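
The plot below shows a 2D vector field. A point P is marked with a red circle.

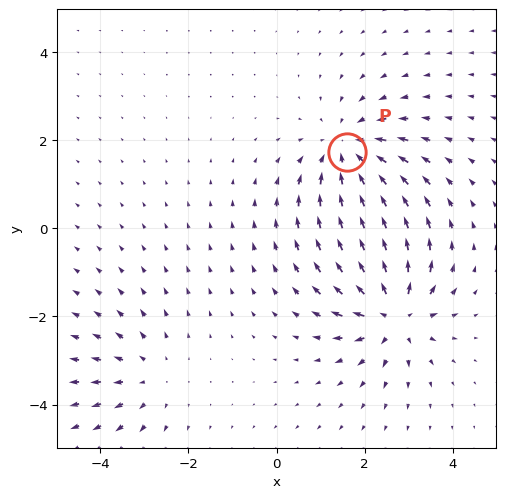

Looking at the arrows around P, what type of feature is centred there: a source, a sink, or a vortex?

sink

At P (1.6, 1.7) the arrows converge inward. Divergence about -4, curl ≈0 — negative divergence with near-zero curl is a sink.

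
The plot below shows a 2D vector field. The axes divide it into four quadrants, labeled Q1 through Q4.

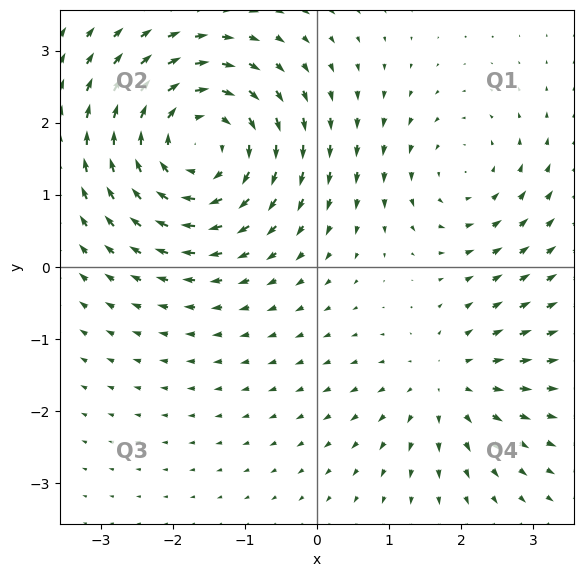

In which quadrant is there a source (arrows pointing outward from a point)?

The source sits at approximately (1.8, -1.6), which lies in quadrant Q4. The divergence there is about +3, positive as expected for a source.

Q4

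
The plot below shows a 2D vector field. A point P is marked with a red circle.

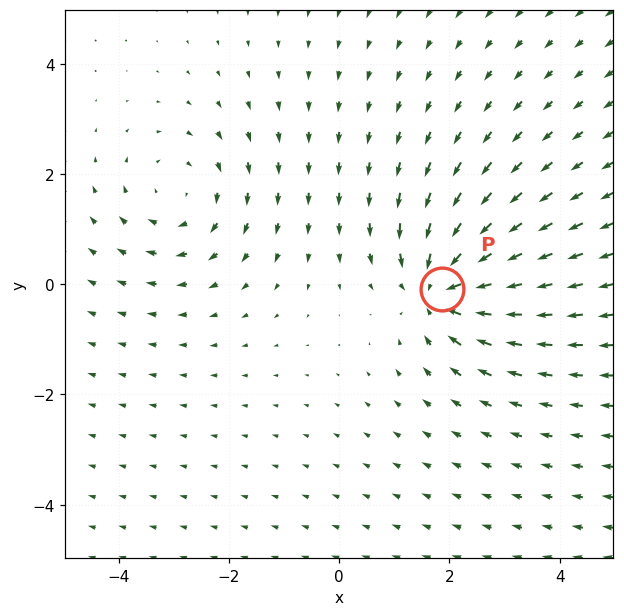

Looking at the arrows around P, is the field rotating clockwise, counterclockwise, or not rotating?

Near P at (1.9, -0.1) the arrows show no circulation. The curl there is ≈0.

not rotating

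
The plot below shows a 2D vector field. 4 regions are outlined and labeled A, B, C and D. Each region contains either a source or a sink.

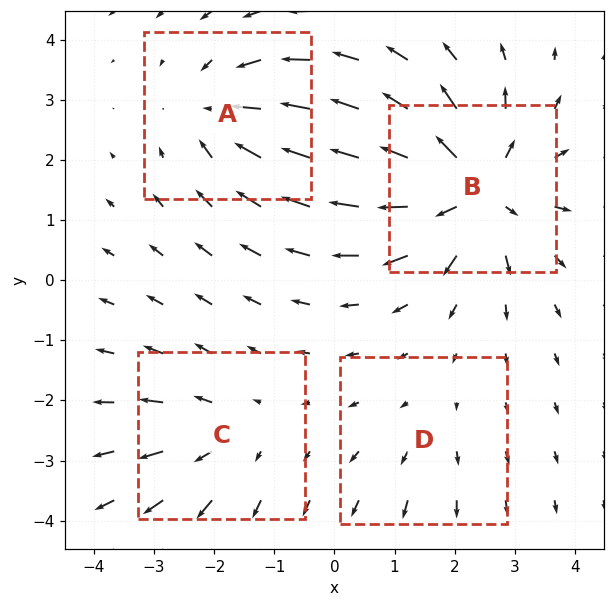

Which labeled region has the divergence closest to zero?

D

Divergence at each region's feature centre — A: about -4, B: about +7, C: about +3, D: about +2. Region D is closest to zero.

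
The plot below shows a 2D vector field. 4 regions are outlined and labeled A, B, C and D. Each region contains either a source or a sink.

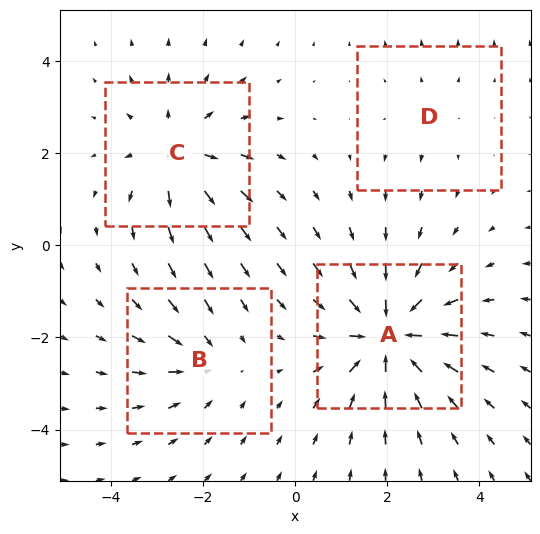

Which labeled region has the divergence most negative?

A

Divergence at each region's feature centre — A: about -7, B: about -3, C: about +5, D: about +2. Region A is most negative.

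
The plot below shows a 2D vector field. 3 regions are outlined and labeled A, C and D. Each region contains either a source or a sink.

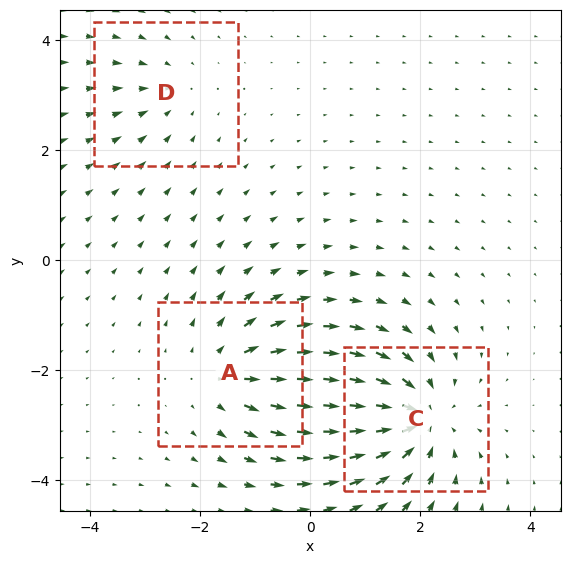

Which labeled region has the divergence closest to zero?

Divergence at each region's feature centre — A: about +3, C: about -5, D: about -2. Region D is closest to zero.

D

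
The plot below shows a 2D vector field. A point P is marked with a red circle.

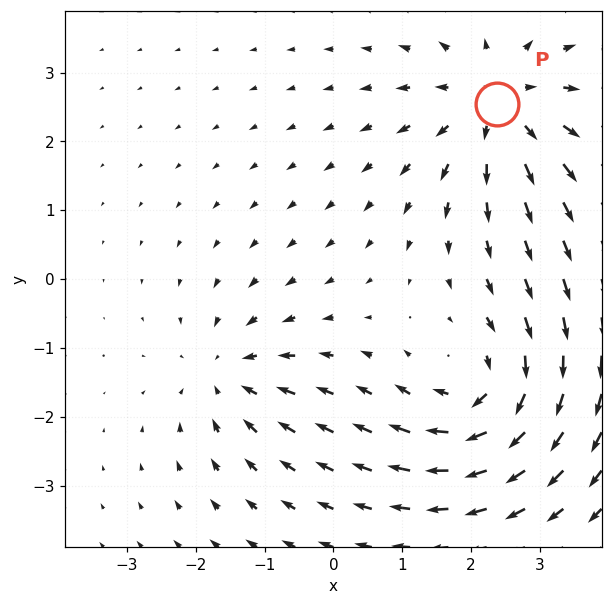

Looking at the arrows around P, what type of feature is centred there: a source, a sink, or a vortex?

At P (2.4, 2.5) the arrows spread outward. Divergence about +5, curl ≈0 — positive divergence with near-zero curl is a source.

source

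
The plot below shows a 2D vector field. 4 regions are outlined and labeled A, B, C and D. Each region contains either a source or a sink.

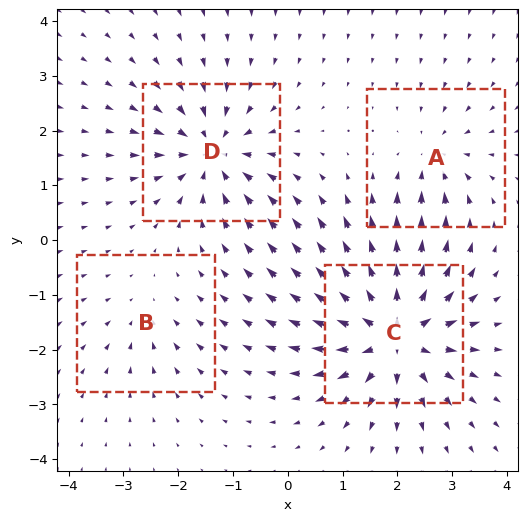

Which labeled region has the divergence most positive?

Divergence at each region's feature centre — A: about -4, B: about -2, C: about +8, D: about -6. Region C is most positive.

C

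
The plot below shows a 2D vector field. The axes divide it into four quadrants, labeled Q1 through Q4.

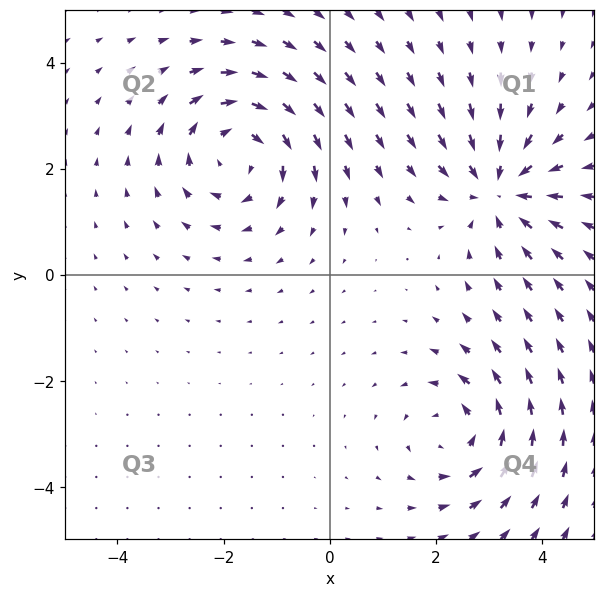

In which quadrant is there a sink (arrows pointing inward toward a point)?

The sink sits at approximately (3.2, 1.6), which lies in quadrant Q1. The divergence there is about -4, negative as expected for a sink.

Q1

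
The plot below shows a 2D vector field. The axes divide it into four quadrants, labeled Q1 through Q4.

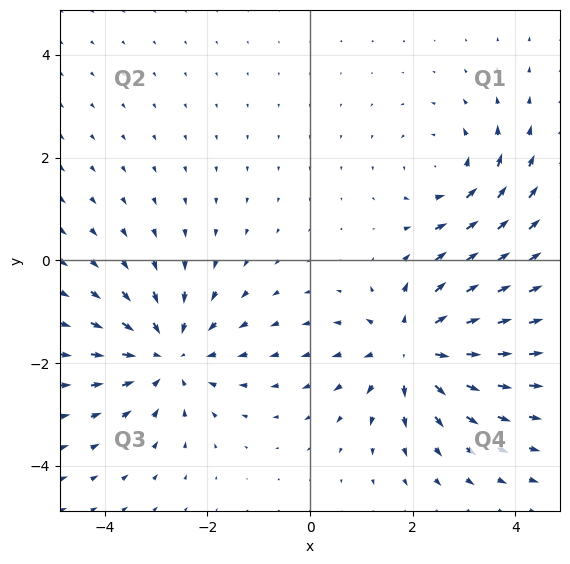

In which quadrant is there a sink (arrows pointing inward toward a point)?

The sink sits at approximately (-2.8, -1.9), which lies in quadrant Q3. The divergence there is about -4, negative as expected for a sink.

Q3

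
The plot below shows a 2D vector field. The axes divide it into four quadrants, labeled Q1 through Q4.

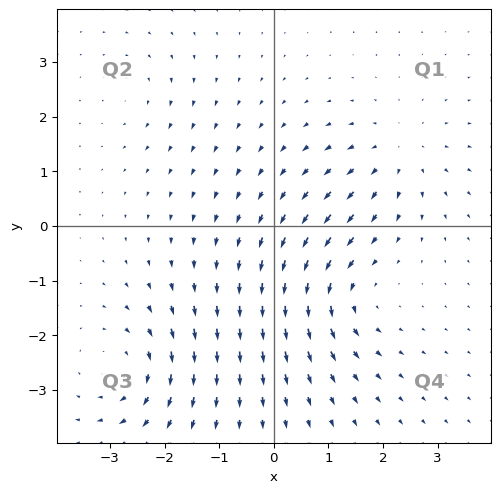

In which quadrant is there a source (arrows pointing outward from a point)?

Q1

The source sits at approximately (2.3, 1.3), which lies in quadrant Q1. The divergence there is about +4, positive as expected for a source.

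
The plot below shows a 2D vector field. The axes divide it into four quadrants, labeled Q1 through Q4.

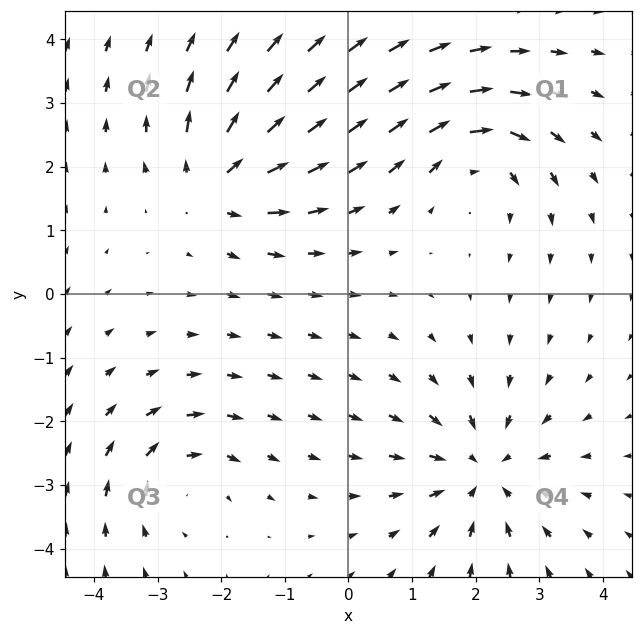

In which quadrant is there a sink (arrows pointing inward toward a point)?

Q4

The sink sits at approximately (2.1, -2.8), which lies in quadrant Q4. The divergence there is about -5, negative as expected for a sink.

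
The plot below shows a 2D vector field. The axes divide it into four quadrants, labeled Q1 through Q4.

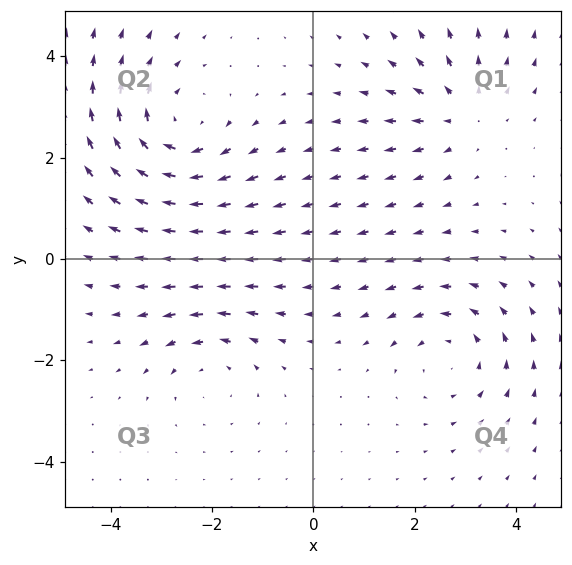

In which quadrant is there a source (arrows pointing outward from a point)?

Q1

The source sits at approximately (2.9, 2.9), which lies in quadrant Q1. The divergence there is about +3, positive as expected for a source.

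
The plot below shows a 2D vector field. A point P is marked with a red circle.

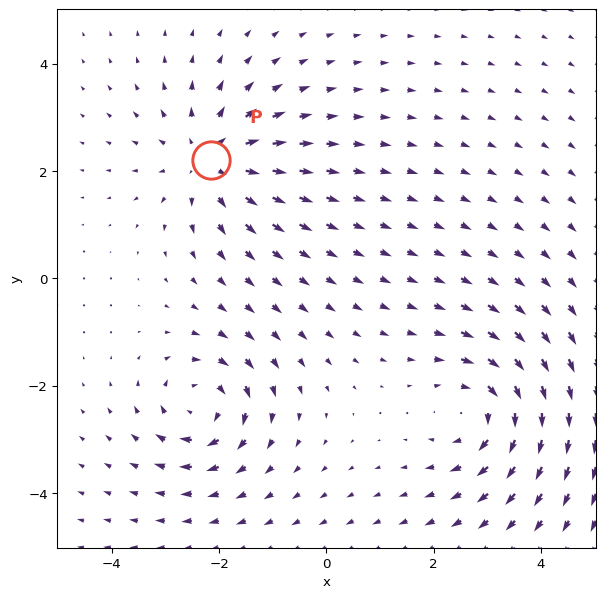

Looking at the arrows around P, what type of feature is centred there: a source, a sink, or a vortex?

At P (-2.1, 2.2) the arrows spread outward. Divergence about +4, curl ≈0 — positive divergence with near-zero curl is a source.

source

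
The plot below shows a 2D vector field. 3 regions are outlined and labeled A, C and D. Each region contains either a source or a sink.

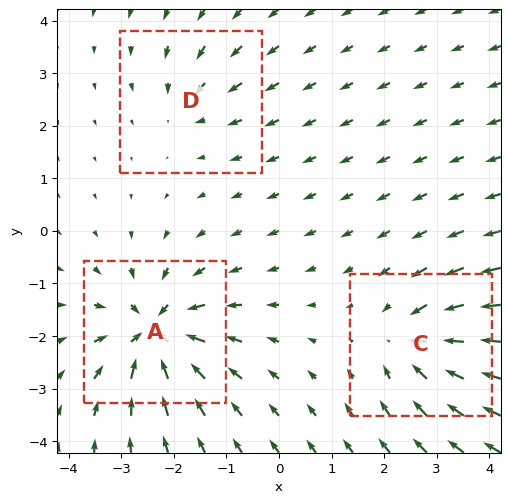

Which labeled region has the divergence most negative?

Divergence at each region's feature centre — A: about -6, C: about -4, D: about -2. Region A is most negative.

A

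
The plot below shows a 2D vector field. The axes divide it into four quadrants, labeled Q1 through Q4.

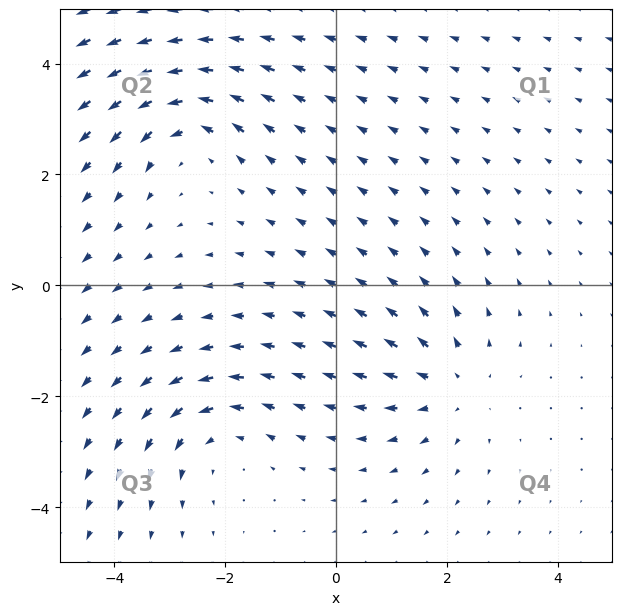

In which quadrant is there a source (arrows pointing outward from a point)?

Q4

The source sits at approximately (2.1, -1.8), which lies in quadrant Q4. The divergence there is about +3, positive as expected for a source.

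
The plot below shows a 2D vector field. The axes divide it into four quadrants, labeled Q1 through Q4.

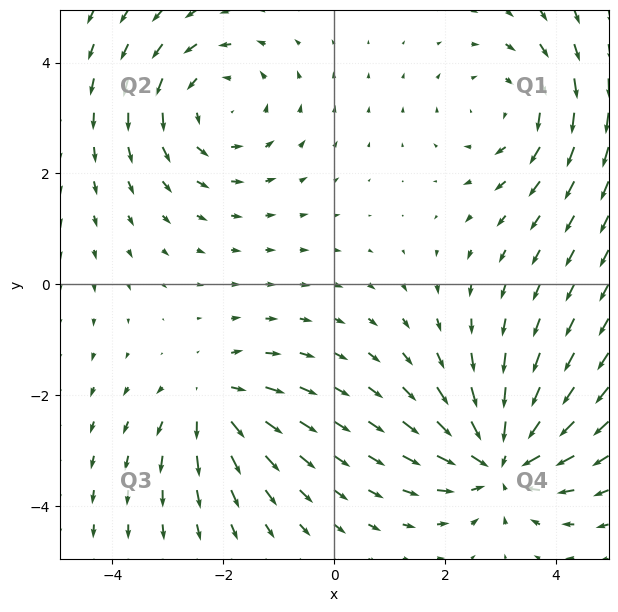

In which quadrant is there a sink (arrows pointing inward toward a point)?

The sink sits at approximately (3.0, -3.2), which lies in quadrant Q4. The divergence there is about -5, negative as expected for a sink.

Q4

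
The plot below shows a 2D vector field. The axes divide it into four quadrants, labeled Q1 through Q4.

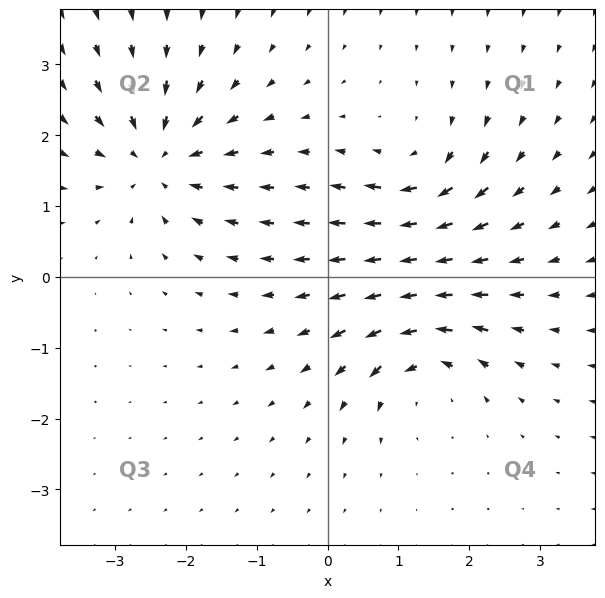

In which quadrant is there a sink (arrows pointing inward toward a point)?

The sink sits at approximately (-2.4, 1.7), which lies in quadrant Q2. The divergence there is about -6, negative as expected for a sink.

Q2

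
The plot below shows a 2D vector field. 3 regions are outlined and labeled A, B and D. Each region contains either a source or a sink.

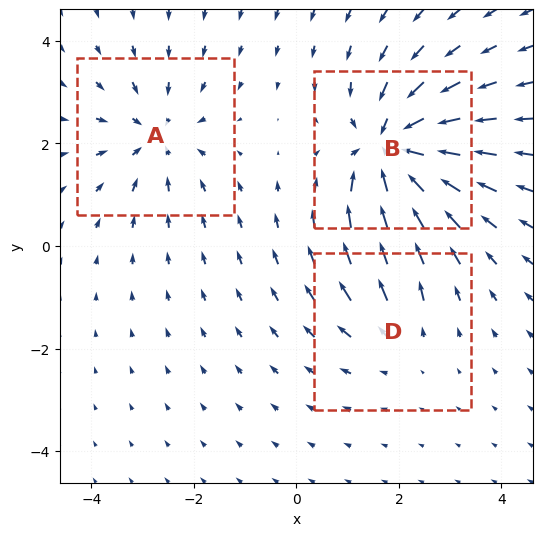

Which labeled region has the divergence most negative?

Divergence at each region's feature centre — A: about -3, B: about -5, D: about +2. Region B is most negative.

B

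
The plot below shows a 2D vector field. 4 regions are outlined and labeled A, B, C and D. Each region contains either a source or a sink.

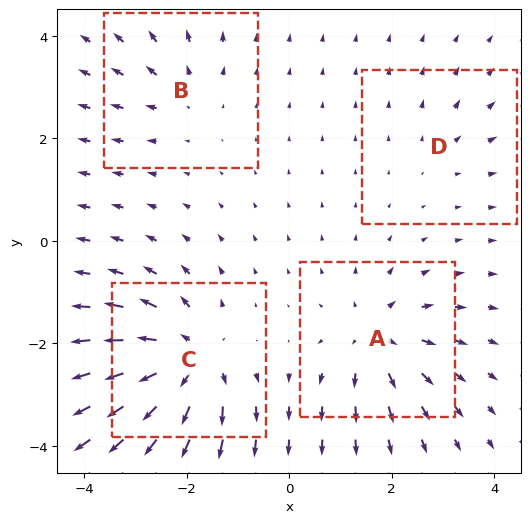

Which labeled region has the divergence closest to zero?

Divergence at each region's feature centre — A: about +5, B: about +3, C: about +7, D: about +2. Region D is closest to zero.

D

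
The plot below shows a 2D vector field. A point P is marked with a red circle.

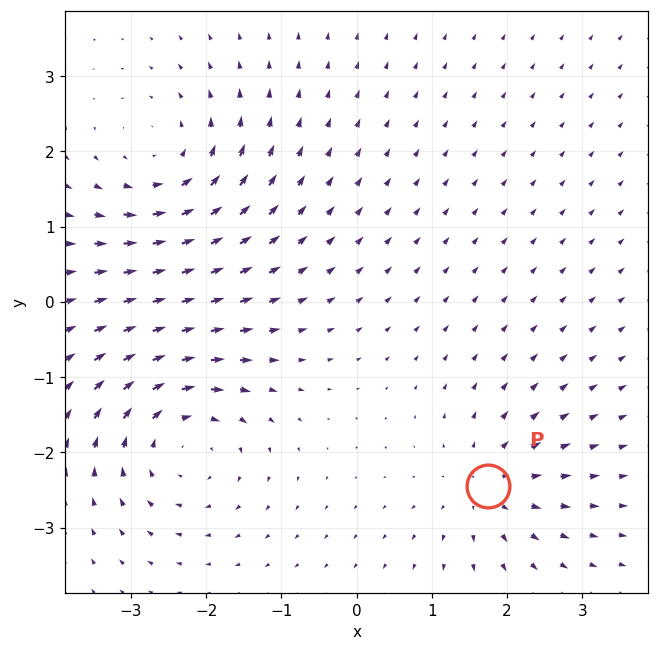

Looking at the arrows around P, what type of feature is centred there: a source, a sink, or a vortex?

source

At P (1.7, -2.4) the arrows spread outward. Divergence about +4, curl ≈0 — positive divergence with near-zero curl is a source.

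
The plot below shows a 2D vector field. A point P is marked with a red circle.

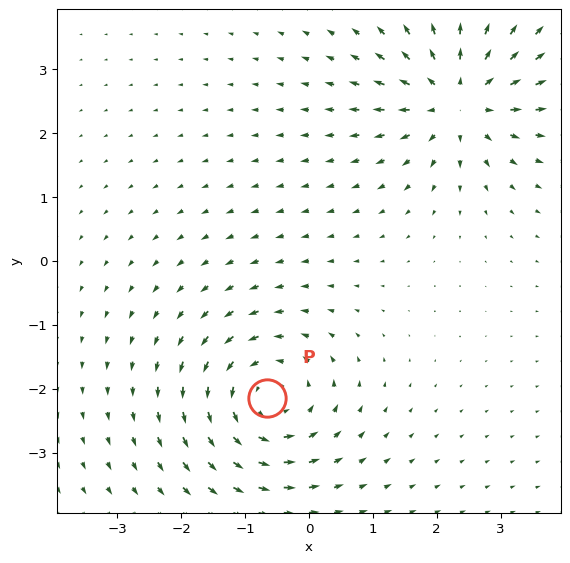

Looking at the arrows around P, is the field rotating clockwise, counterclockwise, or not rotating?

counterclockwise

Near P at (-0.7, -2.1) the arrows circulate counterclockwise. The curl (z-component) there is about +5; positive curl means counterclockwise rotation.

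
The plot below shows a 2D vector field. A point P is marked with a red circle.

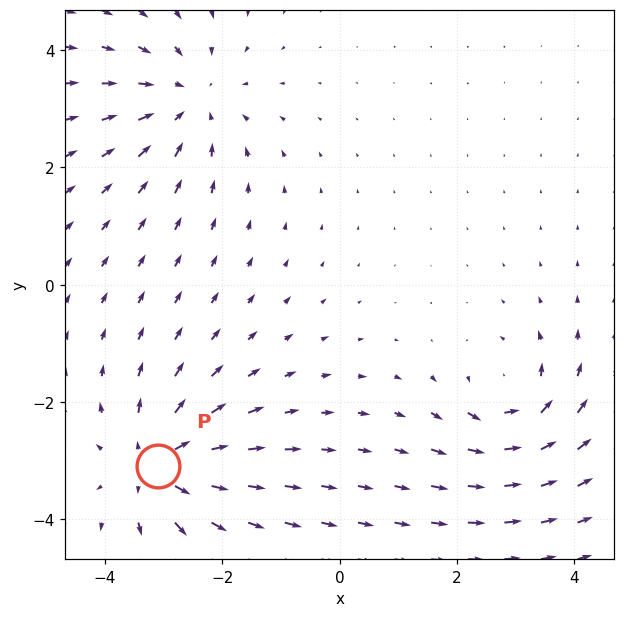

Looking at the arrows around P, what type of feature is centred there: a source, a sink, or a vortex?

source

At P (-3.1, -3.1) the arrows spread outward. Divergence about +5, curl ≈0 — positive divergence with near-zero curl is a source.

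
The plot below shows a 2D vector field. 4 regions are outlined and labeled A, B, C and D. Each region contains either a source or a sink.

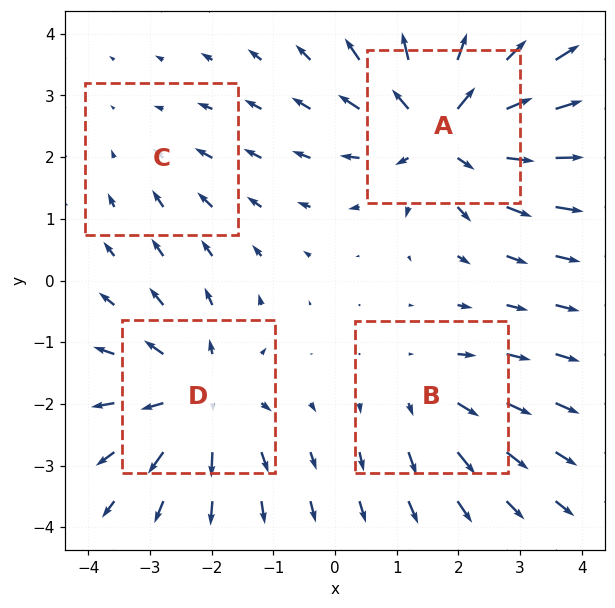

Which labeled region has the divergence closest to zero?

Divergence at each region's feature centre — A: about +7, B: about +3, C: about -2, D: about +5. Region C is closest to zero.

C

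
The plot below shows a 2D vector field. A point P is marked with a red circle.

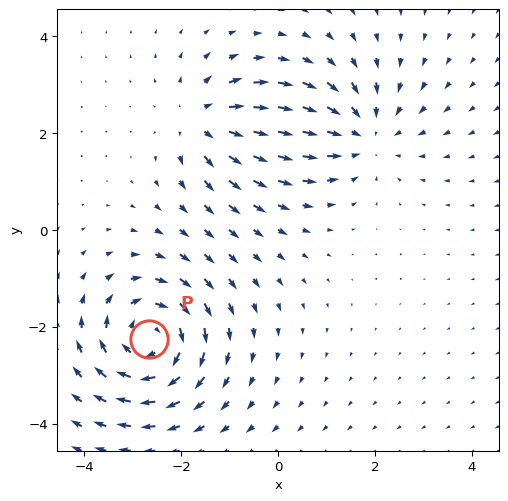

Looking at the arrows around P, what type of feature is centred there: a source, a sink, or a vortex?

vortex

At P (-2.7, -2.3) the arrows circulate clockwise. Divergence ≈0, curl about -5 — near-zero divergence with nonzero curl is a vortex.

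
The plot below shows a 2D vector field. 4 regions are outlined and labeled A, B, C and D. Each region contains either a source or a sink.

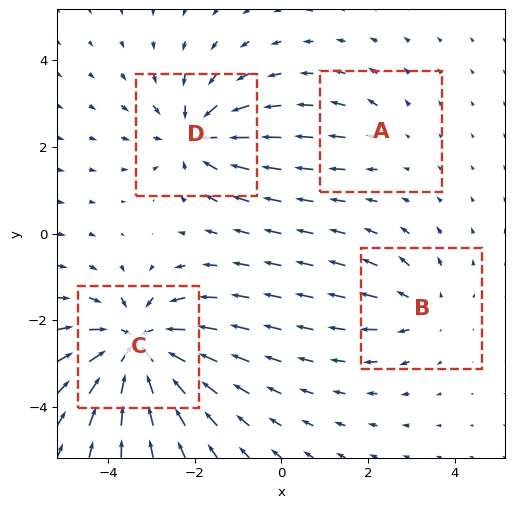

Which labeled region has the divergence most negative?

Divergence at each region's feature centre — A: about +2, B: about +3, C: about -8, D: about -5. Region C is most negative.

C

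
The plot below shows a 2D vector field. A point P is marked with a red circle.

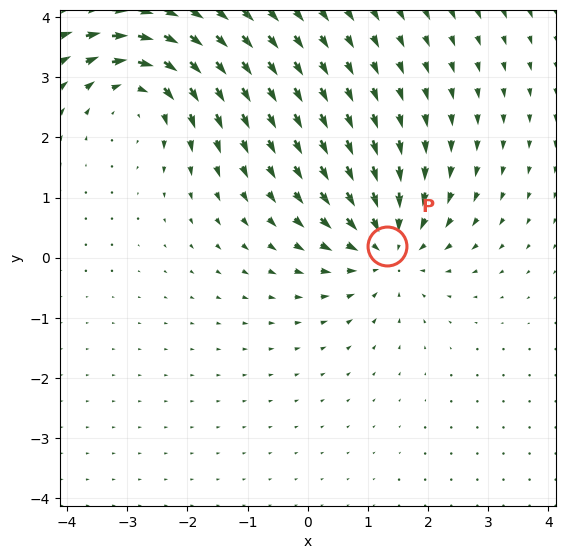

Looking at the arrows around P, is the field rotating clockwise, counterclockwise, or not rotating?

Near P at (1.3, 0.2) the arrows show no circulation. The curl there is ≈0.

not rotating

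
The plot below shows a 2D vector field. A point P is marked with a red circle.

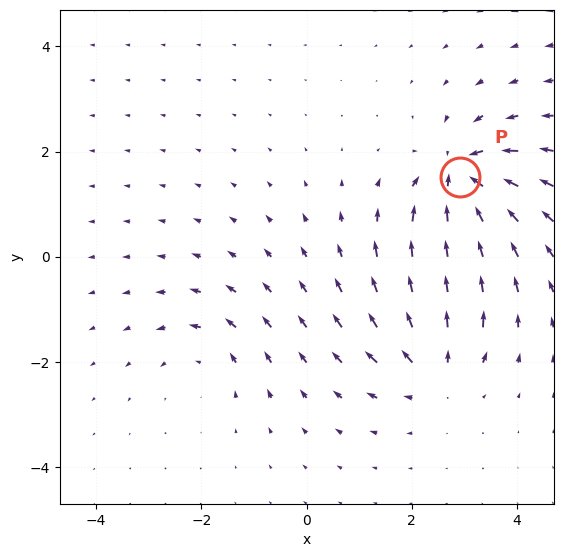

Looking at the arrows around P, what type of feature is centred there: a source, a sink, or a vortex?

sink

At P (2.9, 1.5) the arrows converge inward. Divergence about -7, curl ≈0 — negative divergence with near-zero curl is a sink.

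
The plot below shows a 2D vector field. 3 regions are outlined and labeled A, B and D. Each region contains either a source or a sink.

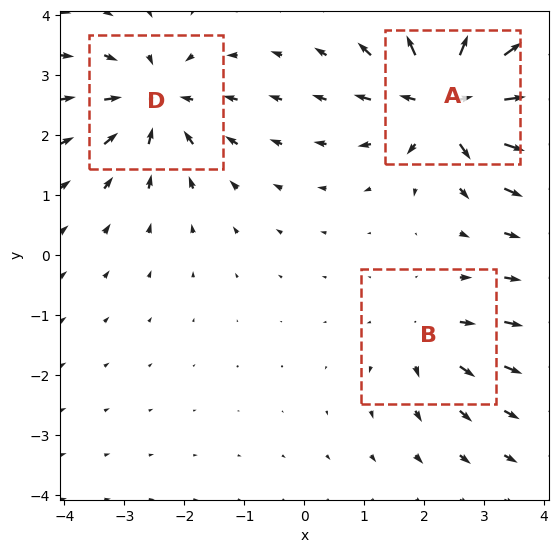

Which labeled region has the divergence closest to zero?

B

Divergence at each region's feature centre — A: about +6, B: about +2, D: about -4. Region B is closest to zero.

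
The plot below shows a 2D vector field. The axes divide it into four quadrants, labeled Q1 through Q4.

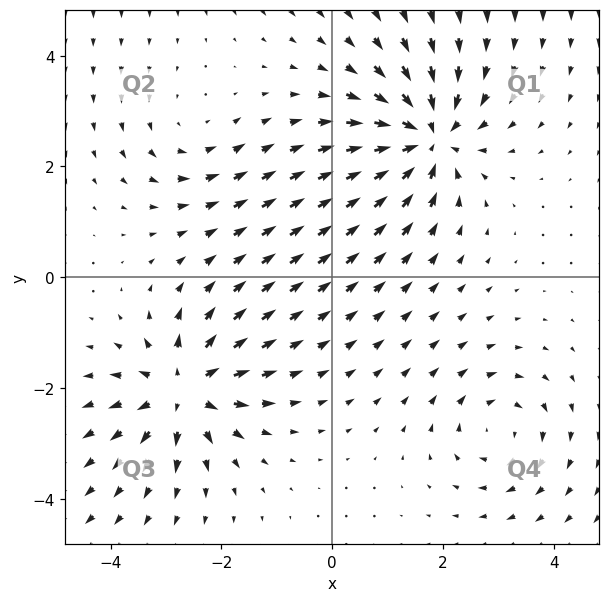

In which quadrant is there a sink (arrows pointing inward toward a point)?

The sink sits at approximately (1.7, 2.5), which lies in quadrant Q1. The divergence there is about -6, negative as expected for a sink.

Q1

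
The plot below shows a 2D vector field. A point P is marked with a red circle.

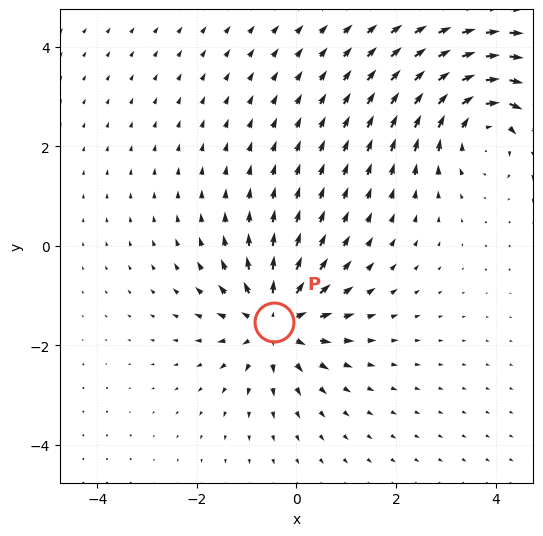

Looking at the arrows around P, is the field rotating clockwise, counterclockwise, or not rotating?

not rotating

Near P at (-0.4, -1.5) the arrows show no circulation. The curl there is ≈0.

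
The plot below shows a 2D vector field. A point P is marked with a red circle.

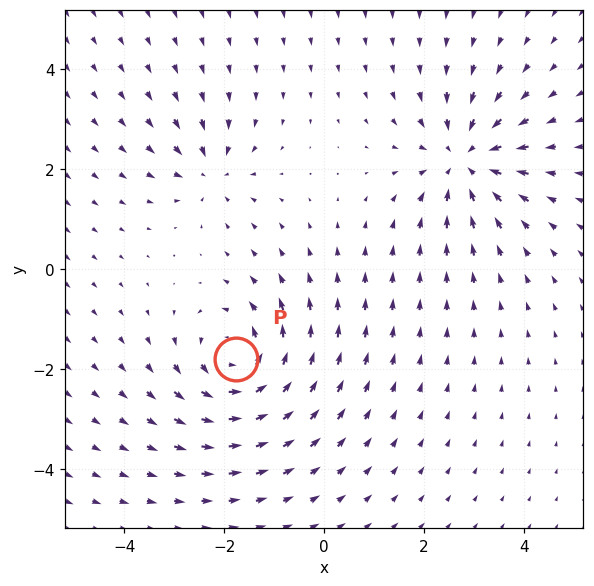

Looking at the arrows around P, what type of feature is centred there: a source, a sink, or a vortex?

vortex

At P (-1.8, -1.8) the arrows circulate counterclockwise. Divergence ≈0, curl about +5 — near-zero divergence with nonzero curl is a vortex.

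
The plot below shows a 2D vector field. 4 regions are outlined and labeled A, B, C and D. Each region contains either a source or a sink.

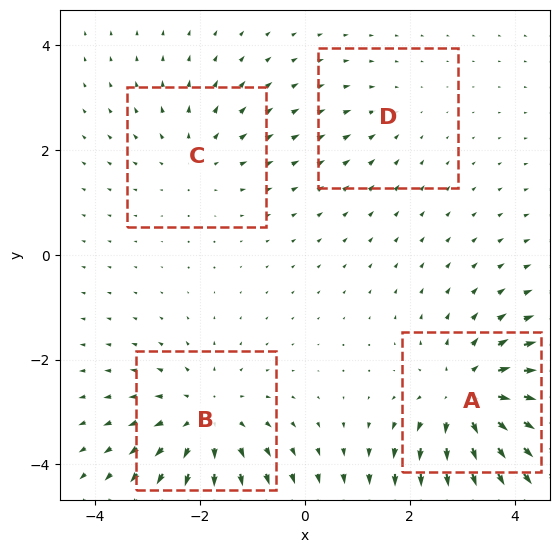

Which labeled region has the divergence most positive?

A

Divergence at each region's feature centre — A: about +6, B: about +4, C: about +3, D: about -2. Region A is most positive.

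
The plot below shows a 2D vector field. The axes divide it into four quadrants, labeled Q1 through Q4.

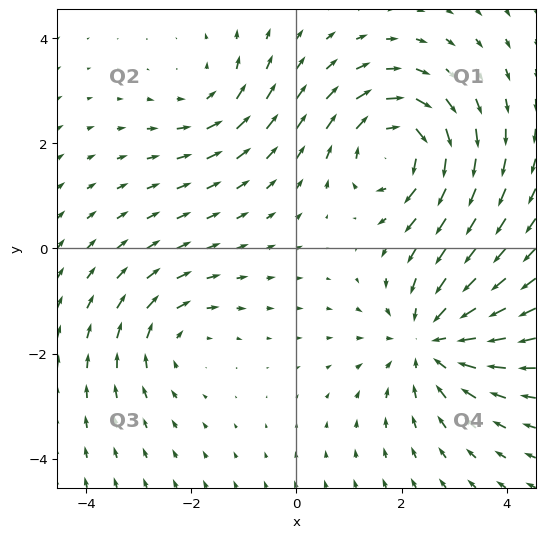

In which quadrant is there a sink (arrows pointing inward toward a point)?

The sink sits at approximately (2.6, -1.7), which lies in quadrant Q4. The divergence there is about -4, negative as expected for a sink.

Q4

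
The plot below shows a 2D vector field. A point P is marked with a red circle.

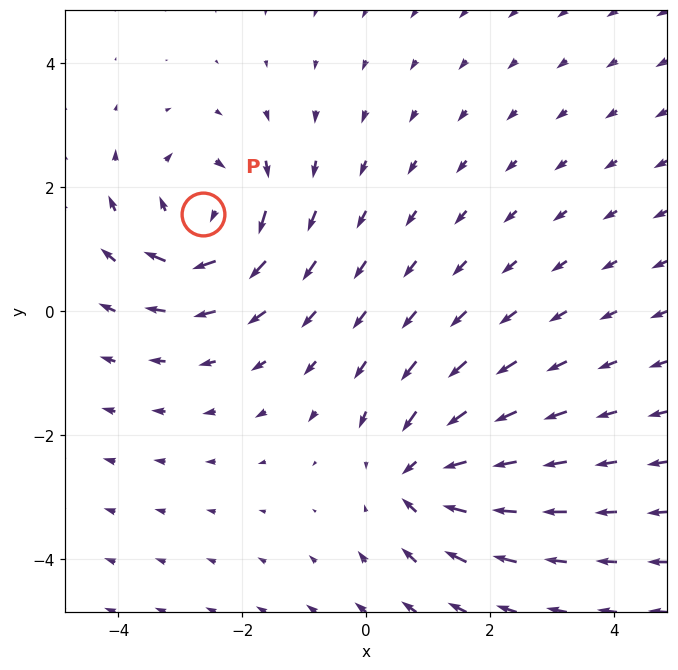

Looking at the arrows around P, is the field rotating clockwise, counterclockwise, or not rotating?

clockwise

Near P at (-2.6, 1.6) the arrows circulate clockwise. The curl (z-component) there is about -5; negative curl means clockwise rotation.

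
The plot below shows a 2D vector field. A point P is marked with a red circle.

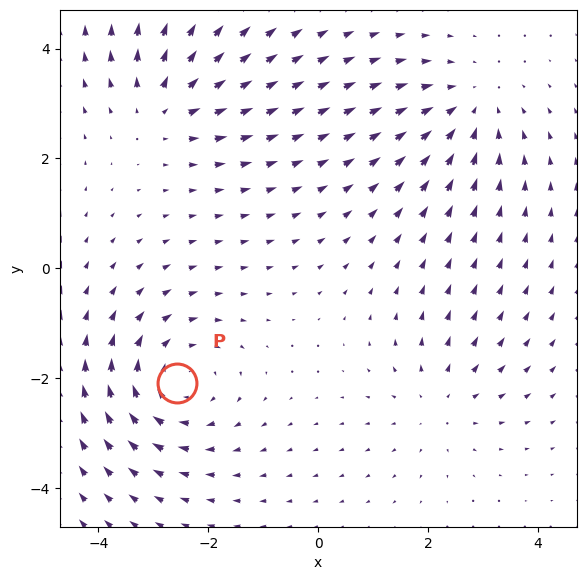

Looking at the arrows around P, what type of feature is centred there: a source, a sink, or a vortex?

At P (-2.6, -2.1) the arrows circulate clockwise. Divergence ≈0, curl about -4 — near-zero divergence with nonzero curl is a vortex.

vortex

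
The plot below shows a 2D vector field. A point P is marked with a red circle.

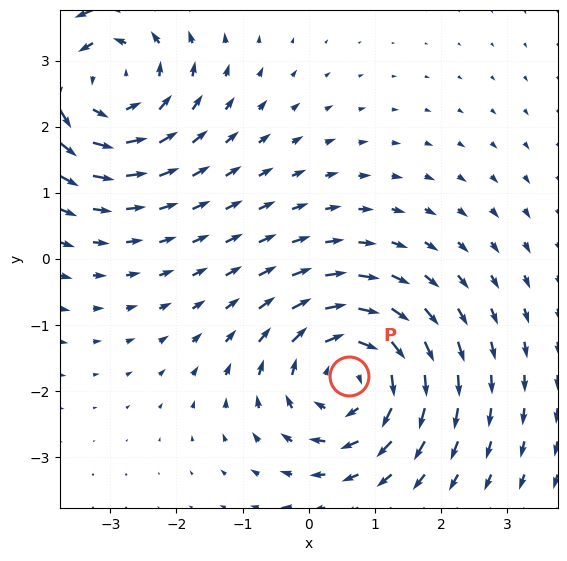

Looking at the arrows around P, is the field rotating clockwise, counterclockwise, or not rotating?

Near P at (0.6, -1.8) the arrows circulate clockwise. The curl (z-component) there is about -5; negative curl means clockwise rotation.

clockwise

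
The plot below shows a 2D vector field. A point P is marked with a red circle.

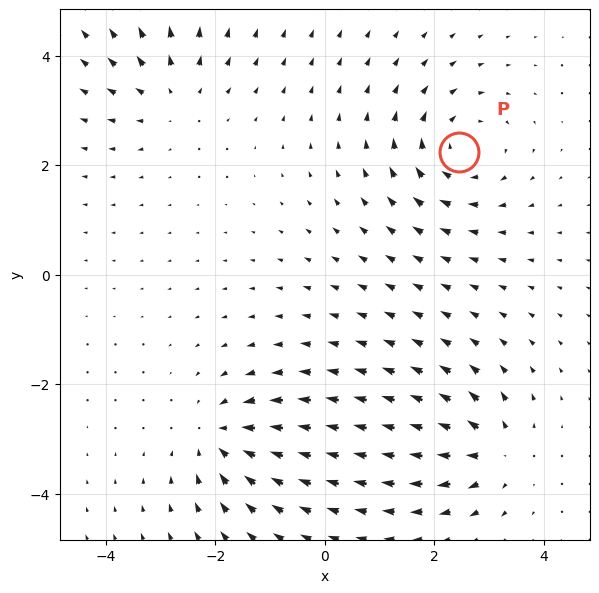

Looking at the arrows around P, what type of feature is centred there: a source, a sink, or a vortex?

At P (2.5, 2.2) the arrows circulate clockwise. Divergence ≈0, curl about -5 — near-zero divergence with nonzero curl is a vortex.

vortex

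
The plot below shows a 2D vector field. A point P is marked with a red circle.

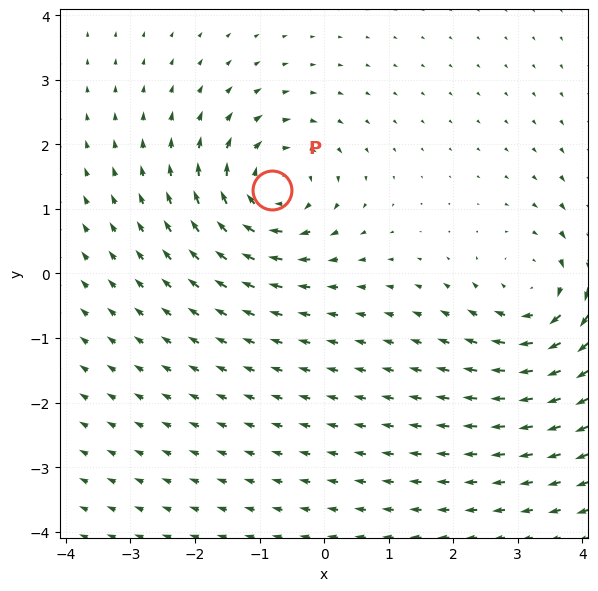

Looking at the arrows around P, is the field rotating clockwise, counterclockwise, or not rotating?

clockwise

Near P at (-0.8, 1.3) the arrows circulate clockwise. The curl (z-component) there is about -4; negative curl means clockwise rotation.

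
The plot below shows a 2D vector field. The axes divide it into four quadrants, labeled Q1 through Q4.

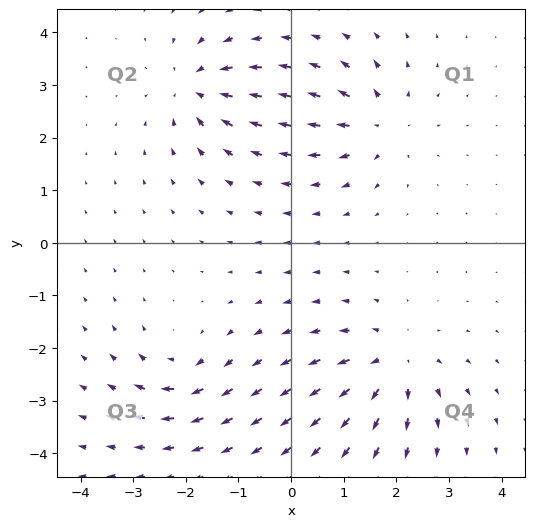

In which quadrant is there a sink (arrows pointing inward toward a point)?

The sink sits at approximately (-1.8, 2.9), which lies in quadrant Q2. The divergence there is about -5, negative as expected for a sink.

Q2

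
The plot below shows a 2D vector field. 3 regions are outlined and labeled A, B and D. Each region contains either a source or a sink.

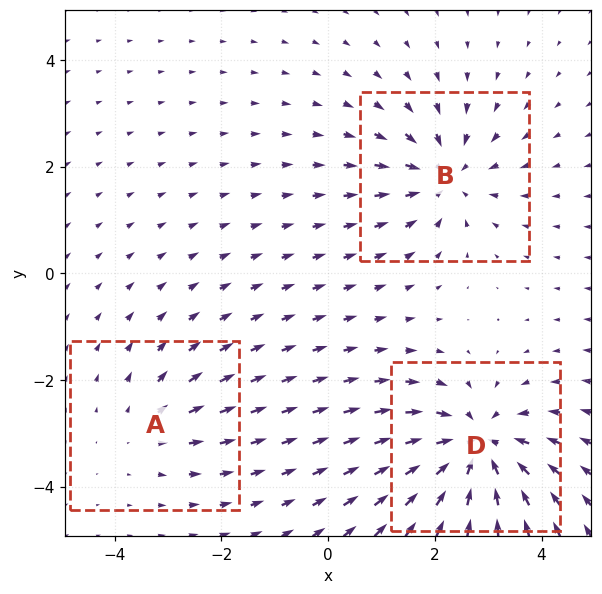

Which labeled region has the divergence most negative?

D

Divergence at each region's feature centre — A: about +2, B: about -3, D: about -5. Region D is most negative.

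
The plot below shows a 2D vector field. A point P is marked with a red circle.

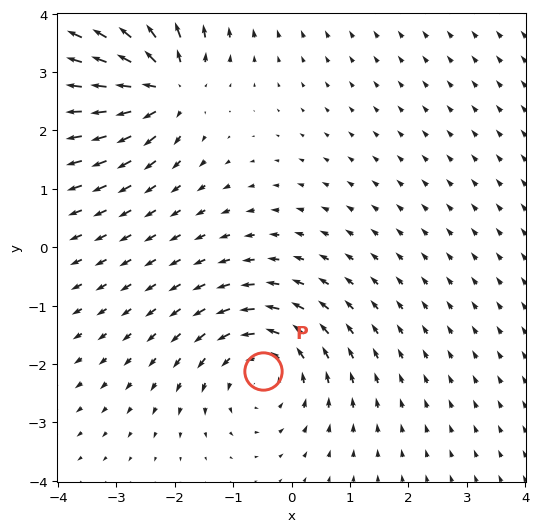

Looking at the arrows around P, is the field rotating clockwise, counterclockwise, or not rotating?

counterclockwise

Near P at (-0.5, -2.1) the arrows circulate counterclockwise. The curl (z-component) there is about +3; positive curl means counterclockwise rotation.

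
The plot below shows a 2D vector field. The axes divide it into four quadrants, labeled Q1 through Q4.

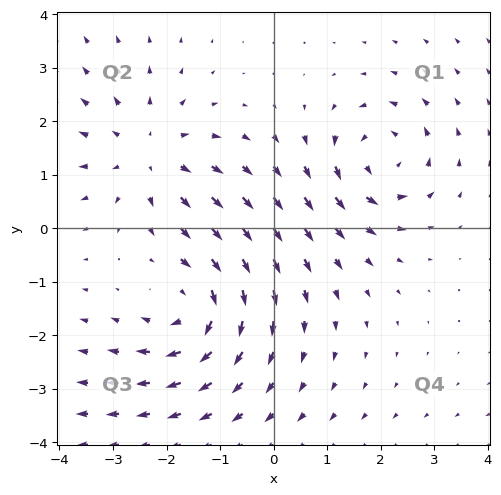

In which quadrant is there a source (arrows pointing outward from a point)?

The source sits at approximately (-2.3, 1.4), which lies in quadrant Q2. The divergence there is about +4, positive as expected for a source.

Q2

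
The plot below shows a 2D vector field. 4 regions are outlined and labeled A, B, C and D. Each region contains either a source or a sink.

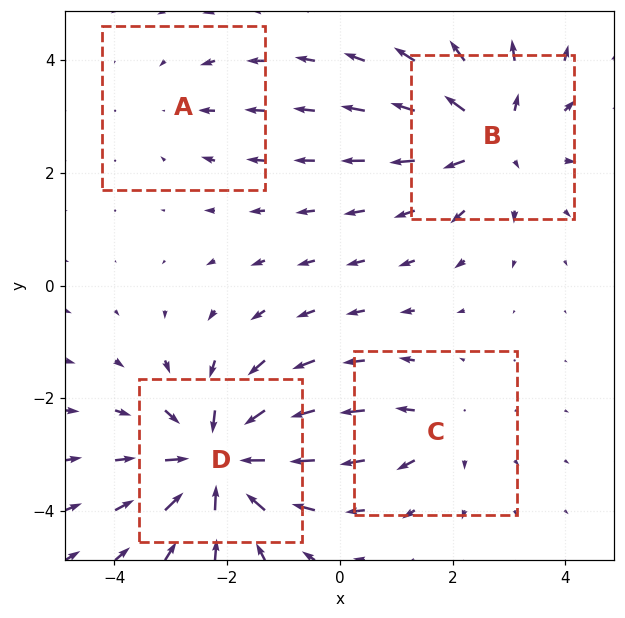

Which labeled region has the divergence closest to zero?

A

Divergence at each region's feature centre — A: about -2, B: about +5, C: about +3, D: about -6. Region A is closest to zero.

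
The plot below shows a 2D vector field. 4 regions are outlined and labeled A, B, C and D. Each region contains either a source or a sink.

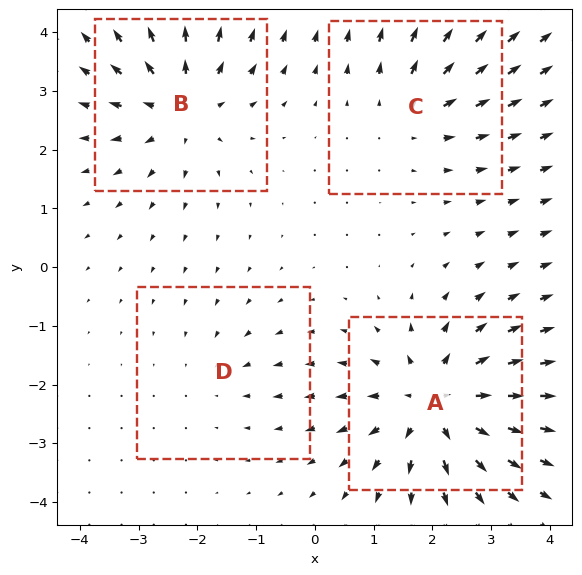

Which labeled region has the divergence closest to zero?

Divergence at each region's feature centre — A: about +6, B: about +5, C: about +4, D: about -2. Region D is closest to zero.

D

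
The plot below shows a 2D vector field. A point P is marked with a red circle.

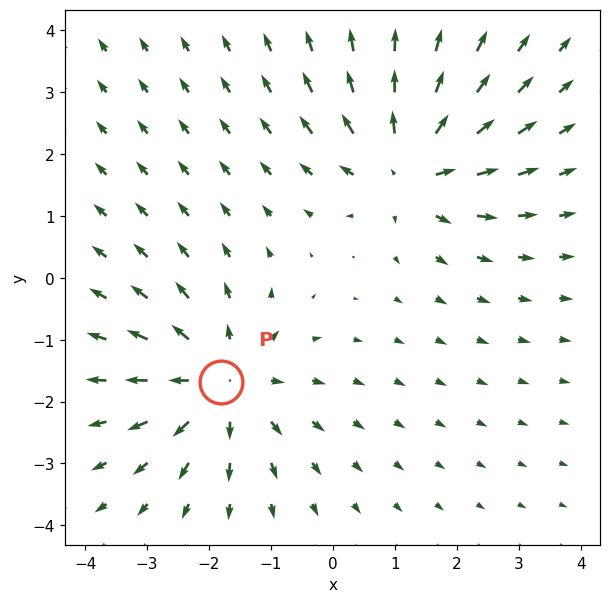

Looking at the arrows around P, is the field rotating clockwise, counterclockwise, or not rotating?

not rotating

Near P at (-1.8, -1.7) the arrows show no circulation. The curl there is ≈0.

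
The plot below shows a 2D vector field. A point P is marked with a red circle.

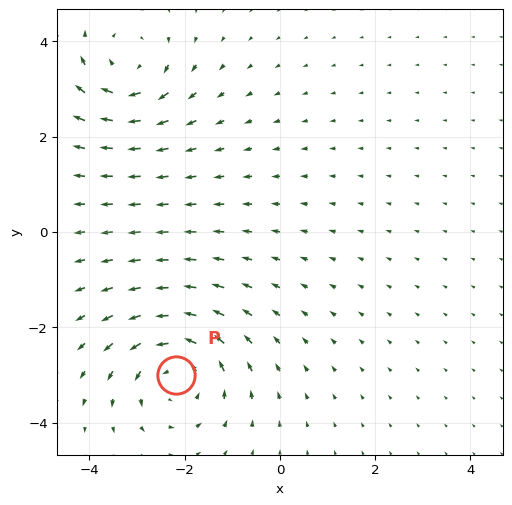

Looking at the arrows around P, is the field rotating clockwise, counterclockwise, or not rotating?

Near P at (-2.2, -3.0) the arrows circulate counterclockwise. The curl (z-component) there is about +4; positive curl means counterclockwise rotation.

counterclockwise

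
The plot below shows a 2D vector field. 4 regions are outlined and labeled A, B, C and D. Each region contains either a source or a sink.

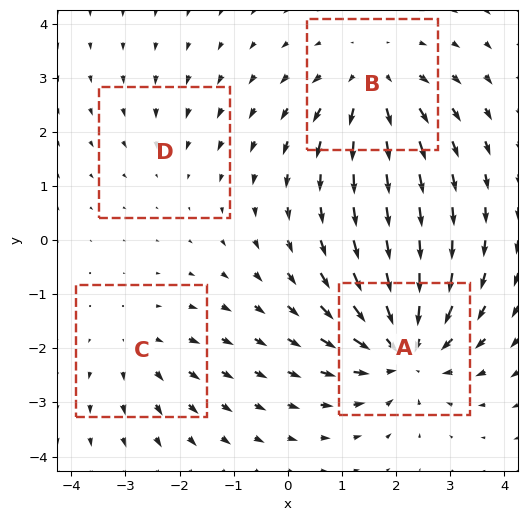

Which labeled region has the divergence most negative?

Divergence at each region's feature centre — A: about -7, B: about +5, C: about +3, D: about -2. Region A is most negative.

A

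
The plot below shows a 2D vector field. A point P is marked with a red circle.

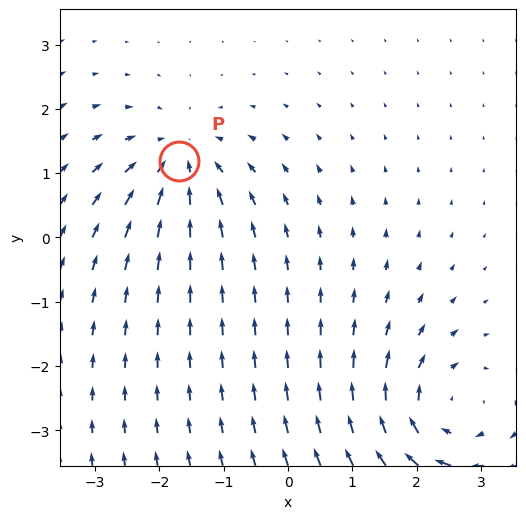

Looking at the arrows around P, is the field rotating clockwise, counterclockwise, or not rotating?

Near P at (-1.7, 1.2) the arrows show no circulation. The curl there is ≈0.

not rotating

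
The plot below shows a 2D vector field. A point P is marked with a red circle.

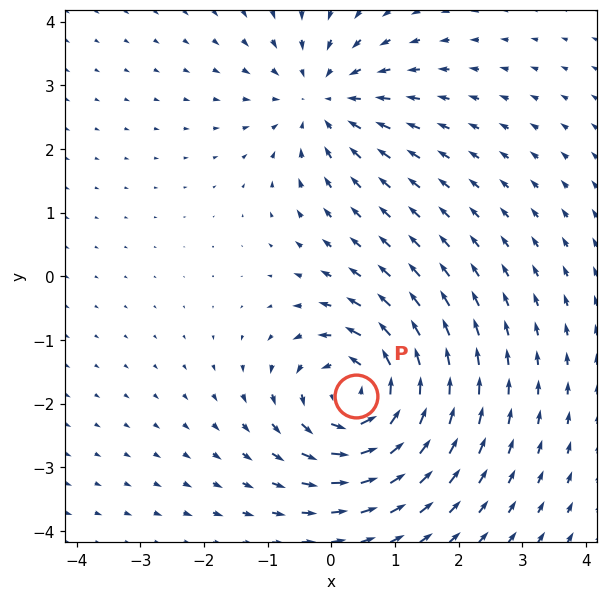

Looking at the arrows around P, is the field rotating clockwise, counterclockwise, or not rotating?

Near P at (0.4, -1.9) the arrows circulate counterclockwise. The curl (z-component) there is about +6; positive curl means counterclockwise rotation.

counterclockwise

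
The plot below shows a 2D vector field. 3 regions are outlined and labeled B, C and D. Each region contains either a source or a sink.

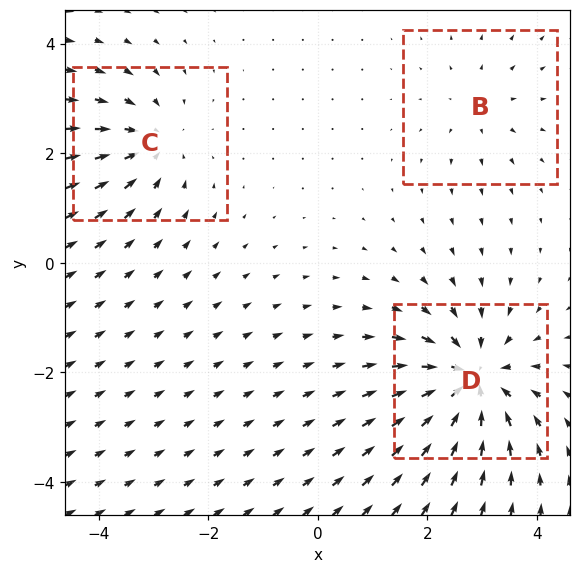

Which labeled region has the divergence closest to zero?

B

Divergence at each region's feature centre — B: about +2, C: about -3, D: about -6. Region B is closest to zero.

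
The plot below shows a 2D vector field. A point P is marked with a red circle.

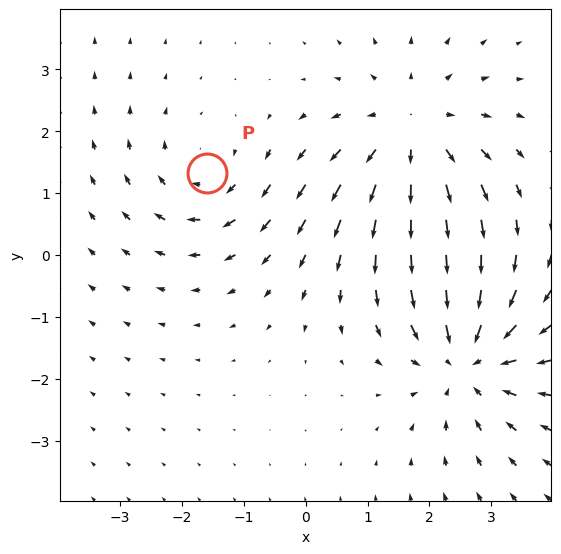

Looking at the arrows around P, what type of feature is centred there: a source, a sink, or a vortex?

At P (-1.6, 1.3) the arrows circulate clockwise. Divergence ≈0, curl about -3 — near-zero divergence with nonzero curl is a vortex.

vortex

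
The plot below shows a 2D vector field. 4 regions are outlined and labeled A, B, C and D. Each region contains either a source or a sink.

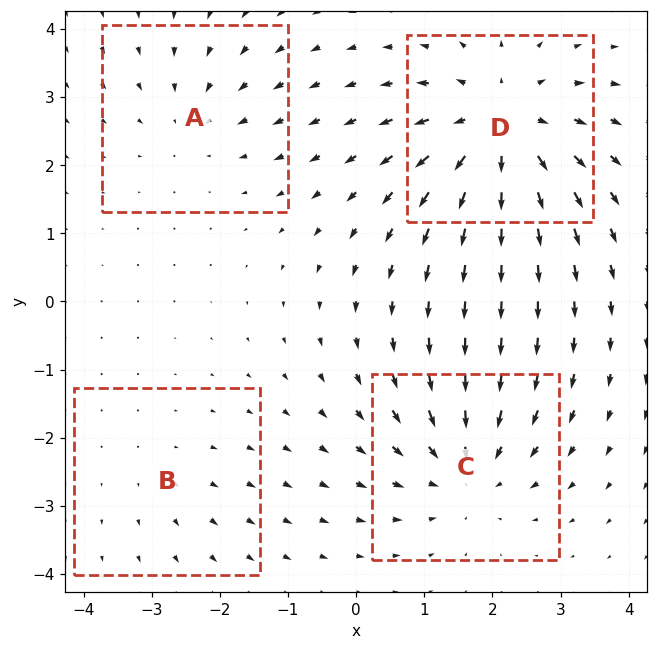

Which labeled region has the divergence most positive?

Divergence at each region's feature centre — A: about -3, B: about +2, C: about -5, D: about +6. Region D is most positive.

D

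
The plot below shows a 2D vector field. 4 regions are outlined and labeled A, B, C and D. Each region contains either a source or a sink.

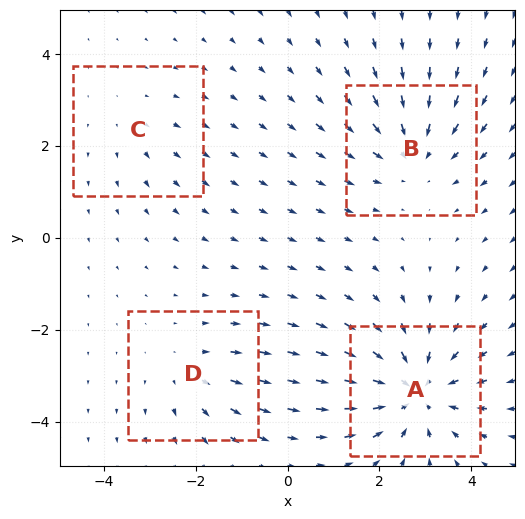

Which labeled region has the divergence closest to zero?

Divergence at each region's feature centre — A: about -6, B: about -4, C: about +2, D: about +3. Region C is closest to zero.

C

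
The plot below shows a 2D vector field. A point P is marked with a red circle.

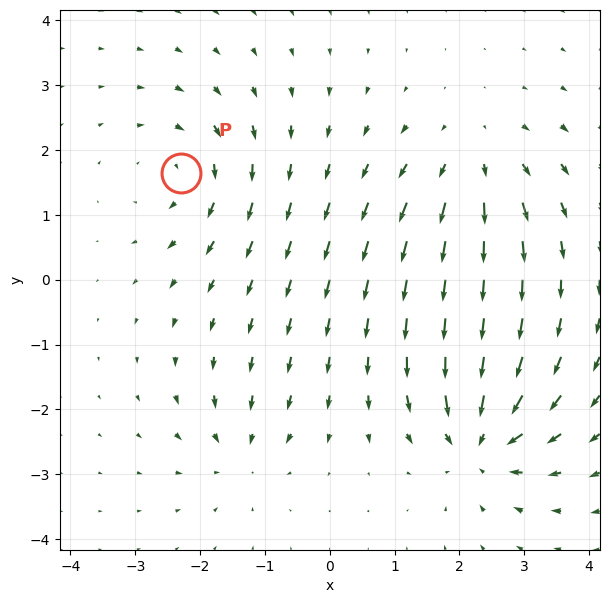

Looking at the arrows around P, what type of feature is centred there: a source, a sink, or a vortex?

At P (-2.3, 1.6) the arrows circulate clockwise. Divergence ≈0, curl about -4 — near-zero divergence with nonzero curl is a vortex.

vortex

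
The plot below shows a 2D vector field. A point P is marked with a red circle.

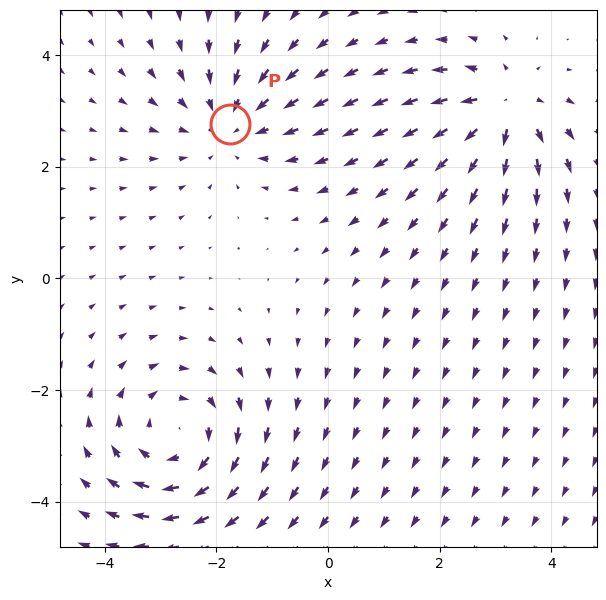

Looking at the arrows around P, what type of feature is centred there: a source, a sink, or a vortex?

At P (-1.8, 2.8) the arrows converge inward. Divergence about -3, curl ≈0 — negative divergence with near-zero curl is a sink.

sink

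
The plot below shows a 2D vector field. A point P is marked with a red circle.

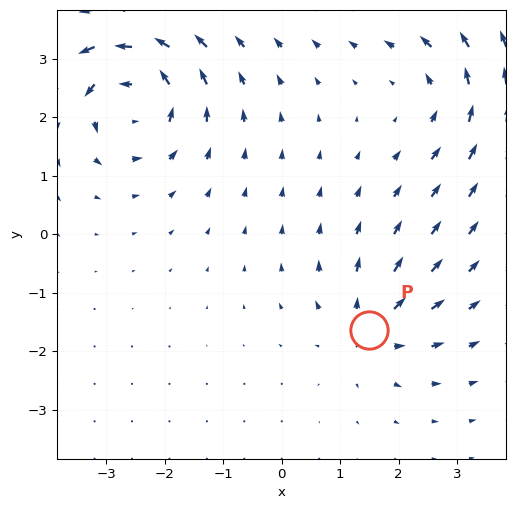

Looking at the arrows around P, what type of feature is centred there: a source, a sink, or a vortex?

source

At P (1.5, -1.6) the arrows spread outward. Divergence about +4, curl ≈0 — positive divergence with near-zero curl is a source.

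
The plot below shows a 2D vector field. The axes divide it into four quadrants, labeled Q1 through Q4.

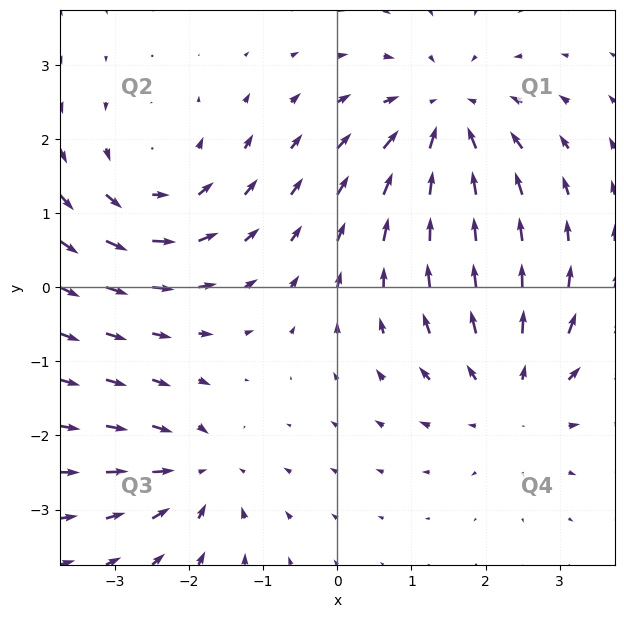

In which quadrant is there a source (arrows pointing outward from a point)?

The source sits at approximately (2.4, -1.4), which lies in quadrant Q4. The divergence there is about +4, positive as expected for a source.

Q4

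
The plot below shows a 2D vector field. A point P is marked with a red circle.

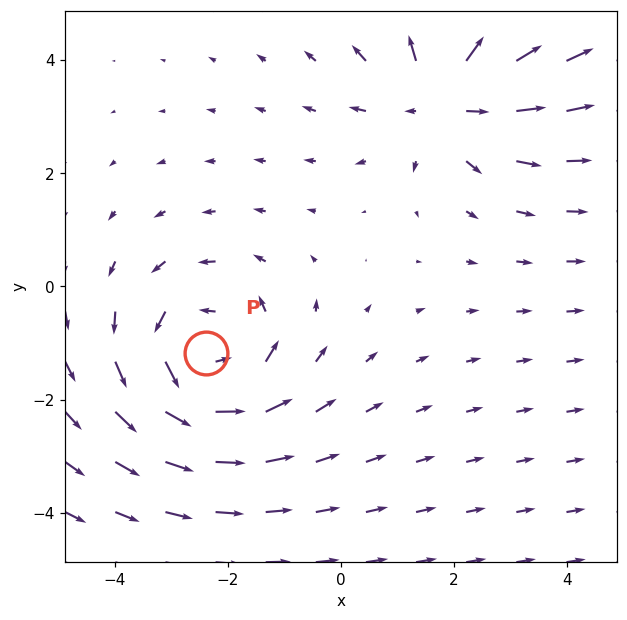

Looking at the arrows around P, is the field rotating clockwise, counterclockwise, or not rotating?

Near P at (-2.4, -1.2) the arrows circulate counterclockwise. The curl (z-component) there is about +3; positive curl means counterclockwise rotation.

counterclockwise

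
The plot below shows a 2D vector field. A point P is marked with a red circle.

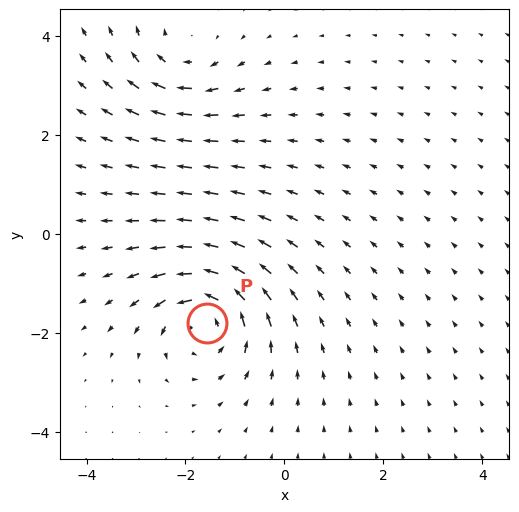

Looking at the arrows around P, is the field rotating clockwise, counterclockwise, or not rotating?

Near P at (-1.6, -1.8) the arrows circulate counterclockwise. The curl (z-component) there is about +4; positive curl means counterclockwise rotation.

counterclockwise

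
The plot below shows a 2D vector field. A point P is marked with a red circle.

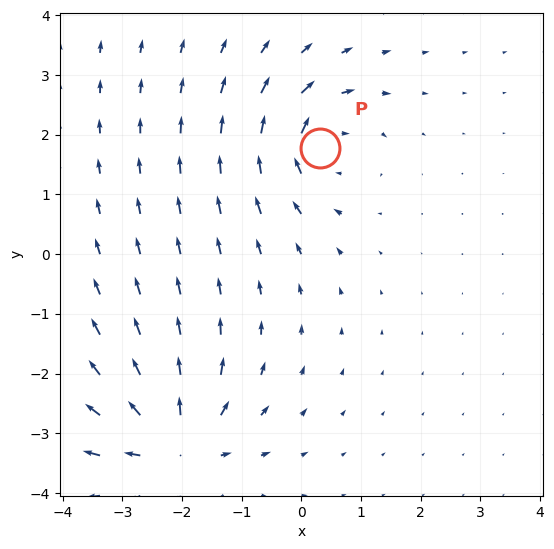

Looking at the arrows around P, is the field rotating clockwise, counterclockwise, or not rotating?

clockwise

Near P at (0.3, 1.8) the arrows circulate clockwise. The curl (z-component) there is about -4; negative curl means clockwise rotation.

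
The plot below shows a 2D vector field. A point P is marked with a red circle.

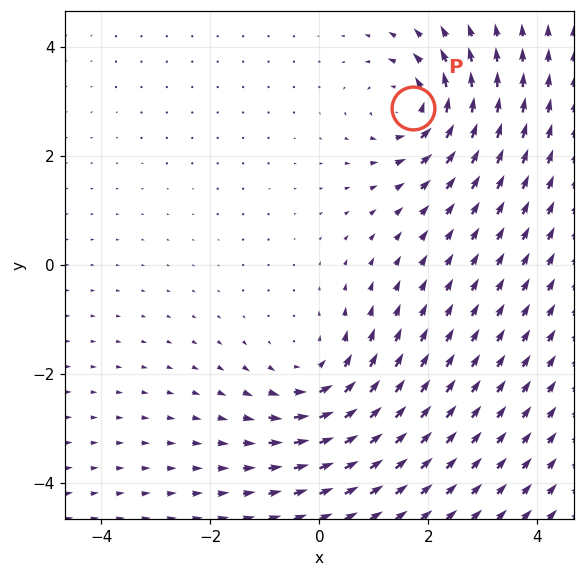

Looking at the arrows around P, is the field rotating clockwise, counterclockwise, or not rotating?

Near P at (1.7, 2.9) the arrows circulate counterclockwise. The curl (z-component) there is about +3; positive curl means counterclockwise rotation.

counterclockwise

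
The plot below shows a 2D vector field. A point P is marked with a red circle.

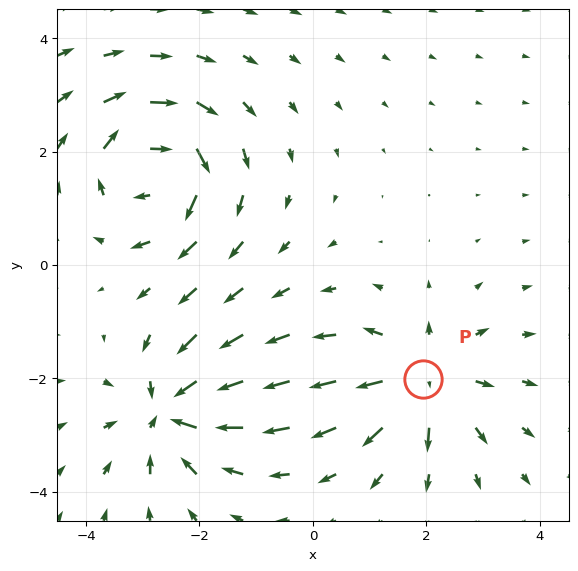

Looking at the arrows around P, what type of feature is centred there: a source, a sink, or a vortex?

At P (1.9, -2.0) the arrows spread outward. Divergence about +6, curl ≈0 — positive divergence with near-zero curl is a source.

source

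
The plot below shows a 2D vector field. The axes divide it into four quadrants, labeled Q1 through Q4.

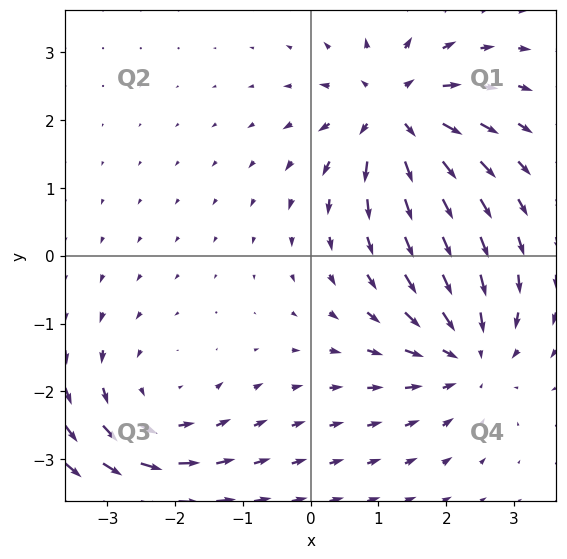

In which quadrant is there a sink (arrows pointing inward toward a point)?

Q4

The sink sits at approximately (2.3, -1.5), which lies in quadrant Q4. The divergence there is about -4, negative as expected for a sink.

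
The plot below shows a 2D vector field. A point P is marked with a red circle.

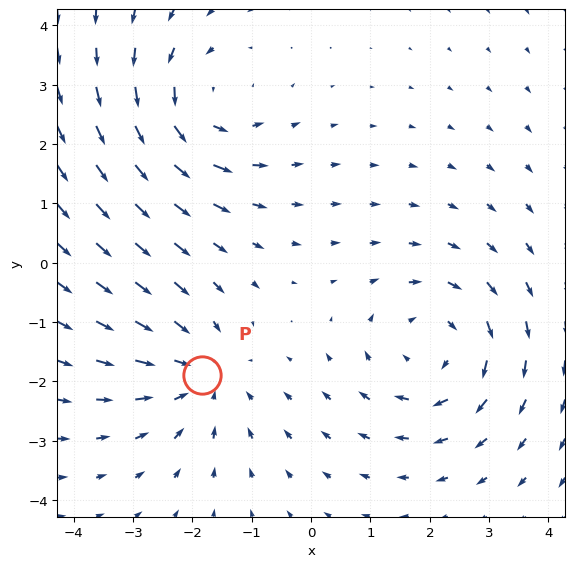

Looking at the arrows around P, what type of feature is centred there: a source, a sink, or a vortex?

sink

At P (-1.8, -1.9) the arrows converge inward. Divergence about -3, curl ≈0 — negative divergence with near-zero curl is a sink.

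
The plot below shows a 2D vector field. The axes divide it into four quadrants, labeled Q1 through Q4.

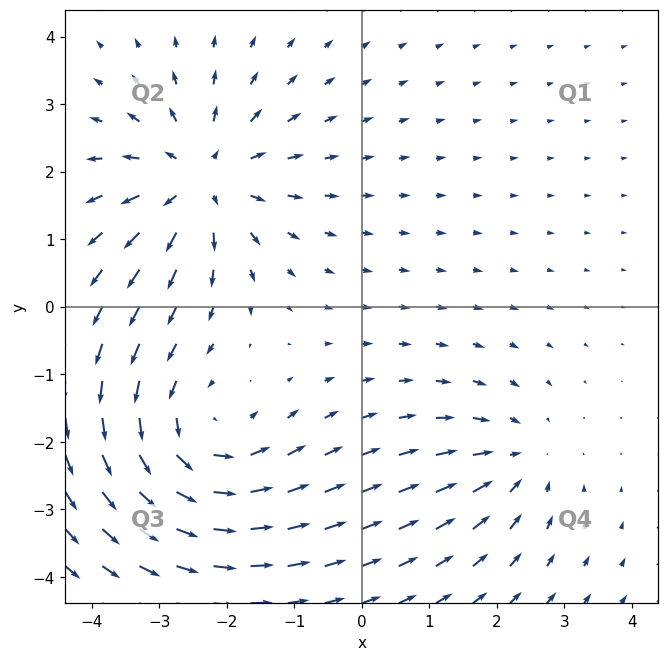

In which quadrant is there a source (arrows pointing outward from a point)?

The source sits at approximately (-2.4, 1.9), which lies in quadrant Q2. The divergence there is about +4, positive as expected for a source.

Q2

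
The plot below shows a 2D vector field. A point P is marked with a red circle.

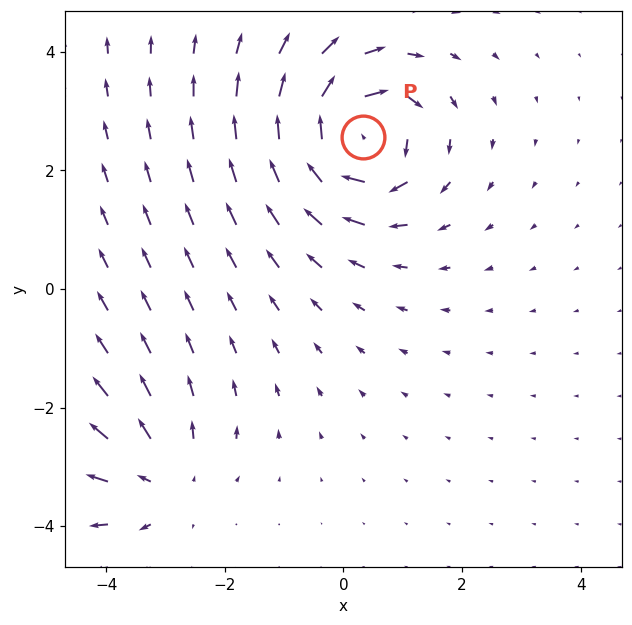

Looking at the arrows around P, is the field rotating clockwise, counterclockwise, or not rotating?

Near P at (0.3, 2.6) the arrows circulate clockwise. The curl (z-component) there is about -6; negative curl means clockwise rotation.

clockwise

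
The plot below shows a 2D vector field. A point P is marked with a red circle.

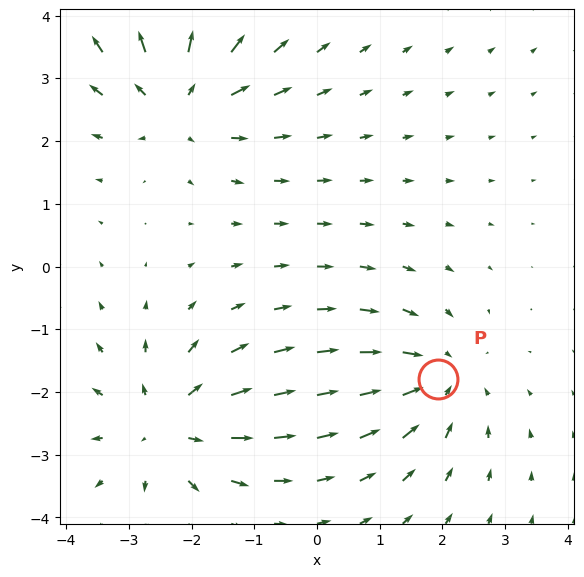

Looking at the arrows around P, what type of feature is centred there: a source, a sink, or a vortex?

sink

At P (1.9, -1.8) the arrows converge inward. Divergence about -4, curl ≈0 — negative divergence with near-zero curl is a sink.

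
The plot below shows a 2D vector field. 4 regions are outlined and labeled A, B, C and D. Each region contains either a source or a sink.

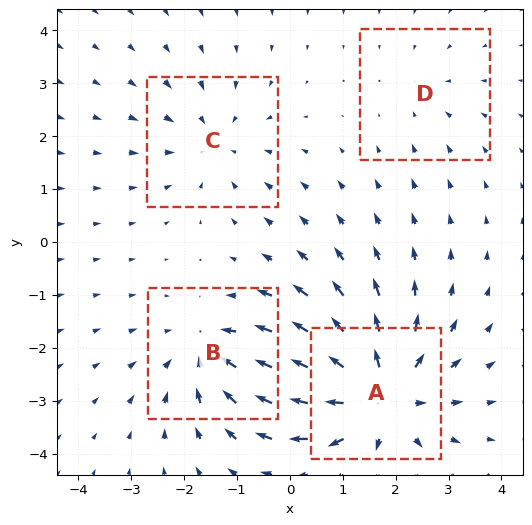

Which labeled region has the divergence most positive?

A

Divergence at each region's feature centre — A: about +6, B: about -4, C: about -3, D: about -2. Region A is most positive.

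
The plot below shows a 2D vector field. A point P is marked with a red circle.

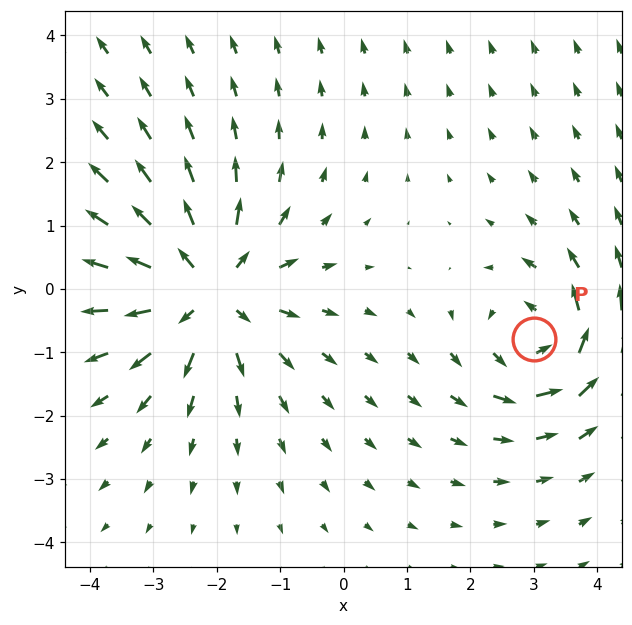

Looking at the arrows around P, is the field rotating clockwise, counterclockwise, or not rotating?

counterclockwise

Near P at (3.0, -0.8) the arrows circulate counterclockwise. The curl (z-component) there is about +4; positive curl means counterclockwise rotation.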